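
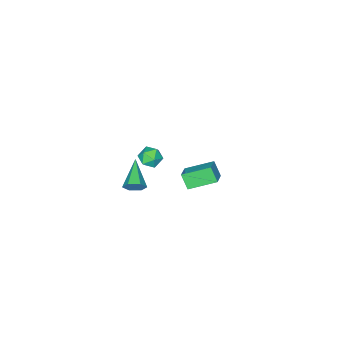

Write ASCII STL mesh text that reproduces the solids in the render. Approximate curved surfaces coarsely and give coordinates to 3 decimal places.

solid 
facet normal -0.645 0.654 0.396
outer loop
vertex -0.524 3.545 4.282
vertex 0.222 4.034 4.689
vertex -0.453 4.091 3.496
endloop
endfacet
facet normal -0.761 -0.499 -0.415
outer loop
vertex 0.598 3.026 2.851
vertex -0.524 3.545 4.282
vertex -0.453 4.091 3.496
endloop
endfacet
facet normal -0.645 0.653 0.396
outer loop
vertex -0.453 4.091 3.496
vertex 0.222 4.034 4.689
vertex 0.292 4.58 3.903
endloop
endfacet
facet normal 0.074 0.569 -0.819
outer loop
vertex 0.292 4.58 3.903
vertex 0.598 3.026 2.851
vertex -0.453 4.091 3.496
endloop
endfacet
facet normal -0.074 -0.569 0.819
outer loop
vertex -0.524 3.545 4.282
vertex 1.273 2.969 4.044
vertex 0.222 4.034 4.689
endloop
endfacet
facet normal -0.760 -0.500 -0.415
outer loop
vertex 0.528 2.48 3.637
vertex -0.524 3.545 4.282
vertex 0.598 3.026 2.851
endloop
endfacet
facet normal -0.074 -0.569 0.819
outer loop
vertex 0.528 2.48 3.637
vertex 1.273 2.969 4.044
vertex -0.524 3.545 4.282
endloop
endfacet
facet normal 0.761 0.499 0.415
outer loop
vertex 0.222 4.034 4.689
vertex 1.273 2.969 4.044
vertex 0.292 4.58 3.903
endloop
endfacet
facet normal 0.074 0.569 -0.819
outer loop
vertex 1.344 3.515 3.258
vertex 0.598 3.026 2.851
vertex 0.292 4.58 3.903
endloop
endfacet
facet normal 0.760 0.499 0.416
outer loop
vertex 0.292 4.58 3.903
vertex 1.273 2.969 4.044
vertex 1.344 3.515 3.258
endloop
endfacet
facet normal 0.645 -0.654 -0.397
outer loop
vertex 1.344 3.515 3.258
vertex 0.528 2.48 3.637
vertex 0.598 3.026 2.851
endloop
endfacet
facet normal 0.645 -0.654 -0.396
outer loop
vertex 1.273 2.969 4.044
vertex 0.528 2.48 3.637
vertex 1.344 3.515 3.258
endloop
endfacet
facet normal -0.877 0.362 -0.315
outer loop
vertex -3.428 -3.583 -3.333
vertex -3.761 -3.826 -2.686
vertex -3.458 -3.122 -2.72
endloop
endfacet
facet normal -0.336 0.745 -0.577
outer loop
vertex -3.428 -3.583 -3.333
vertex -3.458 -3.122 -2.72
vertex -2.817 -3.159 -3.141
endloop
endfacet
facet normal 0.086 0.305 -0.948
outer loop
vertex -3.428 -3.583 -3.333
vertex -2.817 -3.159 -3.141
vertex -2.724 -3.887 -3.367
endloop
endfacet
facet normal -0.196 -0.350 -0.916
outer loop
vertex -3.428 -3.583 -3.333
vertex -2.724 -3.887 -3.367
vertex -3.307 -4.299 -3.085
endloop
endfacet
facet normal -0.790 -0.315 -0.525
outer loop
vertex -3.428 -3.583 -3.333
vertex -3.307 -4.299 -3.085
vertex -3.761 -3.826 -2.686
endloop
endfacet
facet normal 0.041 0.999 -0.026
outer loop
vertex -2.817 -3.159 -3.141
vertex -3.458 -3.122 -2.72
vertex -2.773 -3.141 -2.375
endloop
endfacet
facet normal -0.836 0.379 0.397
outer loop
vertex -3.458 -3.122 -2.72
vertex -3.761 -3.826 -2.686
vertex -3.356 -3.553 -2.093
endloop
endfacet
facet normal -0.696 -0.716 0.057
outer loop
vertex -3.761 -3.826 -2.686
vertex -3.307 -4.299 -3.085
vertex -3.263 -4.281 -2.319
endloop
endfacet
facet normal 0.268 -0.773 -0.575
outer loop
vertex -3.307 -4.299 -3.085
vertex -2.724 -3.887 -3.367
vertex -2.622 -4.318 -2.74
endloop
endfacet
facet normal 0.724 0.287 -0.627
outer loop
vertex -2.724 -3.887 -3.367
vertex -2.817 -3.159 -3.141
vertex -2.319 -3.614 -2.774
endloop
endfacet
facet normal 0.196 0.350 0.916
outer loop
vertex -2.652 -3.857 -2.127
vertex -2.773 -3.141 -2.375
vertex -3.356 -3.553 -2.093
endloop
endfacet
facet normal -0.086 -0.305 0.948
outer loop
vertex -2.652 -3.857 -2.127
vertex -3.356 -3.553 -2.093
vertex -3.263 -4.281 -2.319
endloop
endfacet
facet normal 0.336 -0.745 0.577
outer loop
vertex -2.652 -3.857 -2.127
vertex -3.263 -4.281 -2.319
vertex -2.622 -4.318 -2.74
endloop
endfacet
facet normal 0.877 -0.362 0.315
outer loop
vertex -2.652 -3.857 -2.127
vertex -2.622 -4.318 -2.74
vertex -2.319 -3.614 -2.774
endloop
endfacet
facet normal 0.790 0.315 0.525
outer loop
vertex -2.652 -3.857 -2.127
vertex -2.319 -3.614 -2.774
vertex -2.773 -3.141 -2.375
endloop
endfacet
facet normal -0.268 0.773 0.575
outer loop
vertex -3.356 -3.553 -2.093
vertex -2.773 -3.141 -2.375
vertex -3.458 -3.122 -2.72
endloop
endfacet
facet normal -0.724 -0.287 0.627
outer loop
vertex -3.263 -4.281 -2.319
vertex -3.356 -3.553 -2.093
vertex -3.761 -3.826 -2.686
endloop
endfacet
facet normal -0.041 -0.999 0.026
outer loop
vertex -2.622 -4.318 -2.74
vertex -3.263 -4.281 -2.319
vertex -3.307 -4.299 -3.085
endloop
endfacet
facet normal 0.836 -0.379 -0.397
outer loop
vertex -2.319 -3.614 -2.774
vertex -2.622 -4.318 -2.74
vertex -2.724 -3.887 -3.367
endloop
endfacet
facet normal 0.696 0.716 -0.057
outer loop
vertex -2.773 -3.141 -2.375
vertex -2.319 -3.614 -2.774
vertex -2.817 -3.159 -3.141
endloop
endfacet
facet normal 0.658 0.643 -0.391
outer loop
vertex 0.612 -1.696 -0.922
vertex 0.205 -1.598 -1.446
vertex 0.15 -1.211 -0.902
endloop
endfacet
facet normal 0.094 0.048 0.994
outer loop
vertex 0.612 -1.696 -0.922
vertex 0.15 -1.211 -0.902
vertex -1.025 -2.802 -0.714
endloop
endfacet
facet normal 0.657 0.644 -0.392
outer loop
vertex 0.15 -1.211 -0.902
vertex 0.205 -1.598 -1.446
vertex -0.257 -1.114 -1.426
endloop
endfacet
facet normal -0.621 0.527 0.580
outer loop
vertex 0.15 -1.211 -0.902
vertex -0.257 -1.114 -1.426
vertex -1.025 -2.802 -0.714
endloop
endfacet
facet normal 0.658 0.644 -0.391
outer loop
vertex -0.257 -1.114 -1.426
vertex 0.205 -1.598 -1.446
vertex -0.201 -1.501 -1.969
endloop
endfacet
facet normal -0.910 0.288 -0.299
outer loop
vertex -0.257 -1.114 -1.426
vertex -0.201 -1.501 -1.969
vertex -1.025 -2.802 -0.714
endloop
endfacet
facet normal 0.658 0.644 -0.391
outer loop
vertex -0.201 -1.501 -1.969
vertex 0.205 -1.598 -1.446
vertex 0.261 -1.986 -1.99
endloop
endfacet
facet normal -0.485 -0.429 -0.763
outer loop
vertex -0.201 -1.501 -1.969
vertex 0.261 -1.986 -1.99
vertex -1.025 -2.802 -0.714
endloop
endfacet
facet normal 0.658 0.643 -0.391
outer loop
vertex 0.261 -1.986 -1.99
vertex 0.205 -1.598 -1.446
vertex 0.667 -2.083 -1.466
endloop
endfacet
facet normal 0.232 -0.909 -0.348
outer loop
vertex 0.261 -1.986 -1.99
vertex 0.667 -2.083 -1.466
vertex -1.025 -2.802 -0.714
endloop
endfacet
facet normal 0.658 0.643 -0.391
outer loop
vertex 0.667 -2.083 -1.466
vertex 0.205 -1.598 -1.446
vertex 0.612 -1.696 -0.922
endloop
endfacet
facet normal 0.520 -0.670 0.529
outer loop
vertex 0.667 -2.083 -1.466
vertex 0.612 -1.696 -0.922
vertex -1.025 -2.802 -0.714
endloop
endfacet

endsolid


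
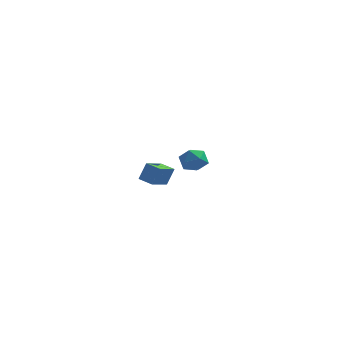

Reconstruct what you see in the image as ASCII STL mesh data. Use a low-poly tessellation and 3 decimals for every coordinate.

solid 
facet normal -0.905 0.378 0.195
outer loop
vertex 1.883 -3.516 2.573
vertex 2.302 -2.275 2.11
vertex 1.559 -3.779 1.577
endloop
endfacet
facet normal -0.302 -0.893 0.334
outer loop
vertex 2.338 -4.105 1.41
vertex 1.883 -3.516 2.573
vertex 1.559 -3.779 1.577
endloop
endfacet
facet normal -0.905 0.379 0.193
outer loop
vertex 1.559 -3.779 1.577
vertex 2.302 -2.275 2.11
vertex 1.979 -2.538 1.113
endloop
endfacet
facet normal -0.300 -0.243 -0.922
outer loop
vertex 1.979 -2.538 1.113
vertex 2.338 -4.105 1.41
vertex 1.559 -3.779 1.577
endloop
endfacet
facet normal 0.300 0.243 0.923
outer loop
vertex 1.883 -3.516 2.573
vertex 3.081 -2.601 1.943
vertex 2.302 -2.275 2.11
endloop
endfacet
facet normal -0.303 -0.893 0.334
outer loop
vertex 2.661 -3.842 2.407
vertex 1.883 -3.516 2.573
vertex 2.338 -4.105 1.41
endloop
endfacet
facet normal 0.299 0.244 0.923
outer loop
vertex 2.661 -3.842 2.407
vertex 3.081 -2.601 1.943
vertex 1.883 -3.516 2.573
endloop
endfacet
facet normal 0.302 0.893 -0.333
outer loop
vertex 2.302 -2.275 2.11
vertex 3.081 -2.601 1.943
vertex 1.979 -2.538 1.113
endloop
endfacet
facet normal -0.299 -0.243 -0.923
outer loop
vertex 2.757 -2.864 0.947
vertex 2.338 -4.105 1.41
vertex 1.979 -2.538 1.113
endloop
endfacet
facet normal 0.303 0.893 -0.334
outer loop
vertex 1.979 -2.538 1.113
vertex 3.081 -2.601 1.943
vertex 2.757 -2.864 0.947
endloop
endfacet
facet normal 0.905 -0.378 -0.194
outer loop
vertex 2.757 -2.864 0.947
vertex 2.661 -3.842 2.407
vertex 2.338 -4.105 1.41
endloop
endfacet
facet normal 0.905 -0.379 -0.194
outer loop
vertex 3.081 -2.601 1.943
vertex 2.661 -3.842 2.407
vertex 2.757 -2.864 0.947
endloop
endfacet
facet normal -0.677 -0.524 0.516
outer loop
vertex 1.608 3.762 0.186
vertex 2.109 3.039 0.109
vertex 2.217 3.579 0.799
endloop
endfacet
facet normal -0.676 0.160 0.719
outer loop
vertex 1.608 3.762 0.186
vertex 2.217 3.579 0.799
vertex 2.111 4.409 0.515
endloop
endfacet
facet normal -0.816 0.560 0.145
outer loop
vertex 1.608 3.762 0.186
vertex 2.111 4.409 0.515
vertex 1.938 4.381 -0.35
endloop
endfacet
facet normal -0.902 0.124 -0.413
outer loop
vertex 1.608 3.762 0.186
vertex 1.938 4.381 -0.35
vertex 1.937 3.534 -0.602
endloop
endfacet
facet normal -0.817 -0.547 -0.183
outer loop
vertex 1.608 3.762 0.186
vertex 1.937 3.534 -0.602
vertex 2.109 3.039 0.109
endloop
endfacet
facet normal -0.020 0.321 0.947
outer loop
vertex 2.111 4.409 0.515
vertex 2.217 3.579 0.799
vertex 2.923 4.086 0.642
endloop
endfacet
facet normal -0.020 -0.786 0.618
outer loop
vertex 2.217 3.579 0.799
vertex 2.109 3.039 0.109
vertex 2.922 3.239 0.39
endloop
endfacet
facet normal -0.247 -0.822 -0.513
outer loop
vertex 2.109 3.039 0.109
vertex 1.937 3.534 -0.602
vertex 2.749 3.211 -0.475
endloop
endfacet
facet normal -0.386 0.264 -0.884
outer loop
vertex 1.937 3.534 -0.602
vertex 1.938 4.381 -0.35
vertex 2.643 4.041 -0.759
endloop
endfacet
facet normal -0.245 0.969 0.018
outer loop
vertex 1.938 4.381 -0.35
vertex 2.111 4.409 0.515
vertex 2.751 4.581 -0.069
endloop
endfacet
facet normal 0.902 -0.124 0.413
outer loop
vertex 3.252 3.858 -0.146
vertex 2.923 4.086 0.642
vertex 2.922 3.239 0.39
endloop
endfacet
facet normal 0.816 -0.560 -0.145
outer loop
vertex 3.252 3.858 -0.146
vertex 2.922 3.239 0.39
vertex 2.749 3.211 -0.475
endloop
endfacet
facet normal 0.676 -0.160 -0.719
outer loop
vertex 3.252 3.858 -0.146
vertex 2.749 3.211 -0.475
vertex 2.643 4.041 -0.759
endloop
endfacet
facet normal 0.677 0.524 -0.516
outer loop
vertex 3.252 3.858 -0.146
vertex 2.643 4.041 -0.759
vertex 2.751 4.581 -0.069
endloop
endfacet
facet normal 0.817 0.547 0.183
outer loop
vertex 3.252 3.858 -0.146
vertex 2.751 4.581 -0.069
vertex 2.923 4.086 0.642
endloop
endfacet
facet normal 0.386 -0.264 0.884
outer loop
vertex 2.922 3.239 0.39
vertex 2.923 4.086 0.642
vertex 2.217 3.579 0.799
endloop
endfacet
facet normal 0.245 -0.969 -0.018
outer loop
vertex 2.749 3.211 -0.475
vertex 2.922 3.239 0.39
vertex 2.109 3.039 0.109
endloop
endfacet
facet normal 0.020 -0.321 -0.947
outer loop
vertex 2.643 4.041 -0.759
vertex 2.749 3.211 -0.475
vertex 1.937 3.534 -0.602
endloop
endfacet
facet normal 0.020 0.786 -0.618
outer loop
vertex 2.751 4.581 -0.069
vertex 2.643 4.041 -0.759
vertex 1.938 4.381 -0.35
endloop
endfacet
facet normal 0.247 0.822 0.513
outer loop
vertex 2.923 4.086 0.642
vertex 2.751 4.581 -0.069
vertex 2.111 4.409 0.515
endloop
endfacet

endsolid


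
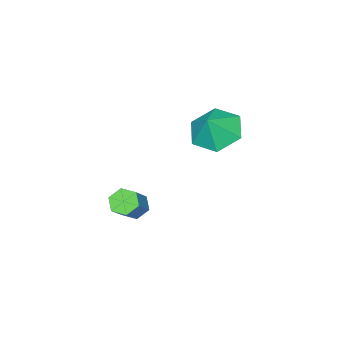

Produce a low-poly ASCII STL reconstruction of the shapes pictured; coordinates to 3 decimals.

solid 
facet normal -0.581 -0.109 -0.807
outer loop
vertex -0.881 0.726 -0.36
vertex -1.717 1.167 0.182
vertex -1.041 1.803 -0.39
endloop
endfacet
facet normal 0.988 0.148 0.051
outer loop
vertex -0.881 0.726 -0.36
vertex -1.041 1.803 -0.39
vertex -1.043 1.293 1.118
endloop
endfacet
facet normal -0.581 -0.108 -0.807
outer loop
vertex -1.041 1.803 -0.39
vertex -1.717 1.167 0.182
vertex -1.877 2.245 0.153
endloop
endfacet
facet normal 0.579 0.772 0.262
outer loop
vertex -1.041 1.803 -0.39
vertex -1.877 2.245 0.153
vertex -1.043 1.293 1.118
endloop
endfacet
facet normal -0.581 -0.108 -0.807
outer loop
vertex -1.877 2.245 0.153
vertex -1.717 1.167 0.182
vertex -2.553 1.609 0.725
endloop
endfacet
facet normal -0.042 0.693 0.720
outer loop
vertex -1.877 2.245 0.153
vertex -2.553 1.609 0.725
vertex -1.043 1.293 1.118
endloop
endfacet
facet normal -0.581 -0.108 -0.806
outer loop
vertex -2.553 1.609 0.725
vertex -1.717 1.167 0.182
vertex -2.392 0.531 0.754
endloop
endfacet
facet normal -0.254 -0.012 0.967
outer loop
vertex -2.553 1.609 0.725
vertex -2.392 0.531 0.754
vertex -1.043 1.293 1.118
endloop
endfacet
facet normal -0.582 -0.108 -0.806
outer loop
vertex -2.392 0.531 0.754
vertex -1.717 1.167 0.182
vertex -1.557 0.089 0.211
endloop
endfacet
facet normal 0.155 -0.636 0.756
outer loop
vertex -2.392 0.531 0.754
vertex -1.557 0.089 0.211
vertex -1.043 1.293 1.118
endloop
endfacet
facet normal -0.580 -0.108 -0.807
outer loop
vertex -1.557 0.089 0.211
vertex -1.717 1.167 0.182
vertex -0.881 0.726 -0.36
endloop
endfacet
facet normal 0.776 -0.556 0.298
outer loop
vertex -1.557 0.089 0.211
vertex -0.881 0.726 -0.36
vertex -1.043 1.293 1.118
endloop
endfacet
facet normal -0.685 -0.256 -0.682
outer loop
vertex 2.633 0.483 -2.511
vertex 2.198 0.684 -2.15
vertex 2.454 1.055 -2.546
endloop
endfacet
facet normal 0.664 0.163 -0.729
outer loop
vertex 2.633 0.483 -2.511
vertex 2.454 1.055 -2.546
vertex 3.517 0.814 -1.632
endloop
endfacet
facet normal 0.664 0.163 -0.729
outer loop
vertex 3.517 0.814 -1.632
vertex 2.454 1.055 -2.546
vertex 3.338 1.386 -1.667
endloop
endfacet
facet normal 0.686 0.256 0.681
outer loop
vertex 3.517 0.814 -1.632
vertex 3.338 1.386 -1.667
vertex 3.082 1.016 -1.27
endloop
endfacet
facet normal -0.685 -0.256 -0.682
outer loop
vertex 2.454 1.055 -2.546
vertex 2.198 0.684 -2.15
vertex 2.019 1.256 -2.185
endloop
endfacet
facet normal 0.074 0.907 -0.416
outer loop
vertex 2.454 1.055 -2.546
vertex 2.019 1.256 -2.185
vertex 3.338 1.386 -1.667
endloop
endfacet
facet normal 0.074 0.907 -0.416
outer loop
vertex 3.338 1.386 -1.667
vertex 2.019 1.256 -2.185
vertex 2.903 1.587 -1.306
endloop
endfacet
facet normal 0.685 0.258 0.682
outer loop
vertex 3.338 1.386 -1.667
vertex 2.903 1.587 -1.306
vertex 3.082 1.016 -1.27
endloop
endfacet
facet normal -0.686 -0.256 -0.681
outer loop
vertex 2.019 1.256 -2.185
vertex 2.198 0.684 -2.15
vertex 1.763 0.886 -1.788
endloop
endfacet
facet normal -0.590 0.744 0.313
outer loop
vertex 2.019 1.256 -2.185
vertex 1.763 0.886 -1.788
vertex 2.903 1.587 -1.306
endloop
endfacet
facet normal -0.590 0.744 0.313
outer loop
vertex 2.903 1.587 -1.306
vertex 1.763 0.886 -1.788
vertex 2.647 1.217 -0.909
endloop
endfacet
facet normal 0.685 0.258 0.682
outer loop
vertex 2.903 1.587 -1.306
vertex 2.647 1.217 -0.909
vertex 3.082 1.016 -1.27
endloop
endfacet
facet normal -0.686 -0.256 -0.681
outer loop
vertex 1.763 0.886 -1.788
vertex 2.198 0.684 -2.15
vertex 1.942 0.314 -1.753
endloop
endfacet
facet normal -0.664 -0.163 0.729
outer loop
vertex 1.763 0.886 -1.788
vertex 1.942 0.314 -1.753
vertex 2.647 1.217 -0.909
endloop
endfacet
facet normal -0.664 -0.163 0.729
outer loop
vertex 2.647 1.217 -0.909
vertex 1.942 0.314 -1.753
vertex 2.826 0.645 -0.874
endloop
endfacet
facet normal 0.685 0.256 0.682
outer loop
vertex 2.647 1.217 -0.909
vertex 2.826 0.645 -0.874
vertex 3.082 1.016 -1.27
endloop
endfacet
facet normal -0.685 -0.258 -0.682
outer loop
vertex 1.942 0.314 -1.753
vertex 2.198 0.684 -2.15
vertex 2.377 0.113 -2.114
endloop
endfacet
facet normal -0.074 -0.907 0.416
outer loop
vertex 1.942 0.314 -1.753
vertex 2.377 0.113 -2.114
vertex 2.826 0.645 -0.874
endloop
endfacet
facet normal -0.074 -0.907 0.416
outer loop
vertex 2.826 0.645 -0.874
vertex 2.377 0.113 -2.114
vertex 3.261 0.444 -1.235
endloop
endfacet
facet normal 0.685 0.256 0.682
outer loop
vertex 2.826 0.645 -0.874
vertex 3.261 0.444 -1.235
vertex 3.082 1.016 -1.27
endloop
endfacet
facet normal -0.685 -0.258 -0.682
outer loop
vertex 2.377 0.113 -2.114
vertex 2.198 0.684 -2.15
vertex 2.633 0.483 -2.511
endloop
endfacet
facet normal 0.590 -0.744 -0.313
outer loop
vertex 2.377 0.113 -2.114
vertex 2.633 0.483 -2.511
vertex 3.261 0.444 -1.235
endloop
endfacet
facet normal 0.590 -0.744 -0.313
outer loop
vertex 3.261 0.444 -1.235
vertex 2.633 0.483 -2.511
vertex 3.517 0.814 -1.632
endloop
endfacet
facet normal 0.686 0.256 0.681
outer loop
vertex 3.261 0.444 -1.235
vertex 3.517 0.814 -1.632
vertex 3.082 1.016 -1.27
endloop
endfacet

endsolid


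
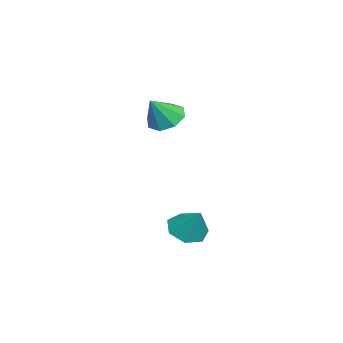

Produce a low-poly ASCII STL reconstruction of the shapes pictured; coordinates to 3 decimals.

solid 
facet normal -0.508 0.360 -0.783
outer loop
vertex -1.324 -3.467 1.976
vertex -2.071 -3.323 2.527
vertex -1.323 -2.813 2.276
endloop
endfacet
facet normal 1.000 0.007 -0.018
outer loop
vertex -1.324 -3.467 1.976
vertex -1.323 -2.813 2.276
vertex -1.289 -3.877 3.733
endloop
endfacet
facet normal -0.508 0.359 -0.783
outer loop
vertex -1.323 -2.813 2.276
vertex -2.071 -3.323 2.527
vertex -1.761 -2.458 2.723
endloop
endfacet
facet normal 0.780 0.514 0.357
outer loop
vertex -1.323 -2.813 2.276
vertex -1.761 -2.458 2.723
vertex -1.289 -3.877 3.733
endloop
endfacet
facet normal -0.509 0.360 -0.782
outer loop
vertex -1.761 -2.458 2.723
vertex -2.071 -3.323 2.527
vertex -2.38 -2.61 3.056
endloop
endfacet
facet normal 0.251 0.615 0.747
outer loop
vertex -1.761 -2.458 2.723
vertex -2.38 -2.61 3.056
vertex -1.289 -3.877 3.733
endloop
endfacet
facet normal -0.508 0.360 -0.782
outer loop
vertex -2.38 -2.61 3.056
vertex -2.071 -3.323 2.527
vertex -2.819 -3.179 3.079
endloop
endfacet
facet normal -0.280 0.254 0.926
outer loop
vertex -2.38 -2.61 3.056
vertex -2.819 -3.179 3.079
vertex -1.289 -3.877 3.733
endloop
endfacet
facet normal -0.508 0.360 -0.783
outer loop
vertex -2.819 -3.179 3.079
vertex -2.071 -3.323 2.527
vertex -2.82 -3.833 2.779
endloop
endfacet
facet normal -0.501 -0.360 0.787
outer loop
vertex -2.819 -3.179 3.079
vertex -2.82 -3.833 2.779
vertex -1.289 -3.877 3.733
endloop
endfacet
facet normal -0.508 0.359 -0.783
outer loop
vertex -2.82 -3.833 2.779
vertex -2.071 -3.323 2.527
vertex -2.382 -4.188 2.332
endloop
endfacet
facet normal -0.282 -0.866 0.412
outer loop
vertex -2.82 -3.833 2.779
vertex -2.382 -4.188 2.332
vertex -1.289 -3.877 3.733
endloop
endfacet
facet normal -0.509 0.359 -0.782
outer loop
vertex -2.382 -4.188 2.332
vertex -2.071 -3.323 2.527
vertex -1.763 -4.037 1.999
endloop
endfacet
facet normal 0.248 -0.969 0.022
outer loop
vertex -2.382 -4.188 2.332
vertex -1.763 -4.037 1.999
vertex -1.289 -3.877 3.733
endloop
endfacet
facet normal -0.508 0.360 -0.783
outer loop
vertex -1.763 -4.037 1.999
vertex -2.071 -3.323 2.527
vertex -1.324 -3.467 1.976
endloop
endfacet
facet normal 0.779 -0.607 -0.157
outer loop
vertex -1.763 -4.037 1.999
vertex -1.324 -3.467 1.976
vertex -1.289 -3.877 3.733
endloop
endfacet
facet normal -0.432 -0.419 -0.799
outer loop
vertex 1.687 -1.929 -3.248
vertex 0.855 -1.945 -2.789
vertex 1.213 -1.26 -3.342
endloop
endfacet
facet normal 0.817 0.561 -0.131
outer loop
vertex 1.687 -1.929 -3.248
vertex 1.213 -1.26 -3.342
vertex 1.525 -1.295 -1.551
endloop
endfacet
facet normal -0.432 -0.419 -0.799
outer loop
vertex 1.213 -1.26 -3.342
vertex 0.855 -1.945 -2.789
vertex 0.47 -1.107 -3.02
endloop
endfacet
facet normal 0.195 0.981 -0.015
outer loop
vertex 1.213 -1.26 -3.342
vertex 0.47 -1.107 -3.02
vertex 1.525 -1.295 -1.551
endloop
endfacet
facet normal -0.432 -0.419 -0.799
outer loop
vertex 0.47 -1.107 -3.02
vertex 0.855 -1.945 -2.789
vertex 0.017 -1.585 -2.524
endloop
endfacet
facet normal -0.417 0.814 0.404
outer loop
vertex 0.47 -1.107 -3.02
vertex 0.017 -1.585 -2.524
vertex 1.525 -1.295 -1.551
endloop
endfacet
facet normal -0.433 -0.419 -0.798
outer loop
vertex 0.017 -1.585 -2.524
vertex 0.855 -1.945 -2.789
vertex 0.194 -2.333 -2.227
endloop
endfacet
facet normal -0.558 0.189 0.808
outer loop
vertex 0.017 -1.585 -2.524
vertex 0.194 -2.333 -2.227
vertex 1.525 -1.295 -1.551
endloop
endfacet
facet normal -0.433 -0.419 -0.798
outer loop
vertex 0.194 -2.333 -2.227
vertex 0.855 -1.945 -2.789
vertex 0.869 -2.789 -2.354
endloop
endfacet
facet normal -0.121 -0.428 0.896
outer loop
vertex 0.194 -2.333 -2.227
vertex 0.869 -2.789 -2.354
vertex 1.525 -1.295 -1.551
endloop
endfacet
facet normal -0.432 -0.419 -0.799
outer loop
vertex 0.869 -2.789 -2.354
vertex 0.855 -1.945 -2.789
vertex 1.533 -2.609 -2.808
endloop
endfacet
facet normal 0.564 -0.569 0.599
outer loop
vertex 0.869 -2.789 -2.354
vertex 1.533 -2.609 -2.808
vertex 1.525 -1.295 -1.551
endloop
endfacet
facet normal -0.432 -0.419 -0.799
outer loop
vertex 1.533 -2.609 -2.808
vertex 0.855 -1.945 -2.789
vertex 1.687 -1.929 -3.248
endloop
endfacet
facet normal 0.981 -0.130 0.142
outer loop
vertex 1.533 -2.609 -2.808
vertex 1.687 -1.929 -3.248
vertex 1.525 -1.295 -1.551
endloop
endfacet

endsolid


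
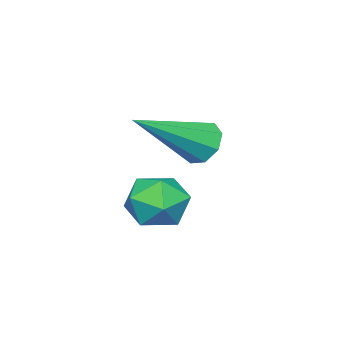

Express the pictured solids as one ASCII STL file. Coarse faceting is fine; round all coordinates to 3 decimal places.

solid 
facet normal -0.783 0.346 -0.518
outer loop
vertex 0.432 1.022 -3.203
vertex 0.061 0.705 -2.854
vertex 0.292 1.258 -2.834
endloop
endfacet
facet normal 0.733 0.664 -0.146
outer loop
vertex 0.432 1.022 -3.203
vertex 0.292 1.258 -2.834
vertex 1.619 0.015 -1.826
endloop
endfacet
facet normal -0.783 0.346 -0.517
outer loop
vertex 0.292 1.258 -2.834
vertex 0.061 0.705 -2.854
vertex 0.017 1.169 -2.477
endloop
endfacet
facet normal 0.373 0.791 0.485
outer loop
vertex 0.292 1.258 -2.834
vertex 0.017 1.169 -2.477
vertex 1.619 0.015 -1.826
endloop
endfacet
facet normal -0.783 0.346 -0.517
outer loop
vertex 0.017 1.169 -2.477
vertex 0.061 0.705 -2.854
vertex -0.232 0.808 -2.341
endloop
endfacet
facet normal -0.082 0.401 0.913
outer loop
vertex 0.017 1.169 -2.477
vertex -0.232 0.808 -2.341
vertex 1.619 0.015 -1.826
endloop
endfacet
facet normal -0.783 0.346 -0.517
outer loop
vertex -0.232 0.808 -2.341
vertex 0.061 0.705 -2.854
vertex -0.31 0.387 -2.505
endloop
endfacet
facet normal -0.366 -0.278 0.888
outer loop
vertex -0.232 0.808 -2.341
vertex -0.31 0.387 -2.505
vertex 1.619 0.015 -1.826
endloop
endfacet
facet normal -0.783 0.345 -0.518
outer loop
vertex -0.31 0.387 -2.505
vertex 0.061 0.705 -2.854
vertex -0.17 0.151 -2.874
endloop
endfacet
facet normal -0.313 -0.850 0.424
outer loop
vertex -0.31 0.387 -2.505
vertex -0.17 0.151 -2.874
vertex 1.619 0.015 -1.826
endloop
endfacet
facet normal -0.784 0.346 -0.516
outer loop
vertex -0.17 0.151 -2.874
vertex 0.061 0.705 -2.854
vertex 0.104 0.24 -3.231
endloop
endfacet
facet normal 0.047 -0.977 -0.207
outer loop
vertex -0.17 0.151 -2.874
vertex 0.104 0.24 -3.231
vertex 1.619 0.015 -1.826
endloop
endfacet
facet normal -0.782 0.347 -0.517
outer loop
vertex 0.104 0.24 -3.231
vertex 0.061 0.705 -2.854
vertex 0.354 0.601 -3.367
endloop
endfacet
facet normal 0.502 -0.587 -0.635
outer loop
vertex 0.104 0.24 -3.231
vertex 0.354 0.601 -3.367
vertex 1.619 0.015 -1.826
endloop
endfacet
facet normal -0.783 0.346 -0.517
outer loop
vertex 0.354 0.601 -3.367
vertex 0.061 0.705 -2.854
vertex 0.432 1.022 -3.203
endloop
endfacet
facet normal 0.787 0.092 -0.611
outer loop
vertex 0.354 0.601 -3.367
vertex 0.432 1.022 -3.203
vertex 1.619 0.015 -1.826
endloop
endfacet
facet normal 0.161 0.981 -0.111
outer loop
vertex 2.508 1.783 -4.014
vertex 2.235 1.906 -3.319
vertex 2.974 1.774 -3.417
endloop
endfacet
facet normal 0.634 0.602 -0.486
outer loop
vertex 2.508 1.783 -4.014
vertex 2.974 1.774 -3.417
vertex 3.048 1.255 -3.963
endloop
endfacet
facet normal 0.274 0.189 -0.943
outer loop
vertex 2.508 1.783 -4.014
vertex 3.048 1.255 -3.963
vertex 2.355 1.066 -4.202
endloop
endfacet
facet normal -0.422 0.313 -0.851
outer loop
vertex 2.508 1.783 -4.014
vertex 2.355 1.066 -4.202
vertex 1.852 1.469 -3.804
endloop
endfacet
facet normal -0.492 0.803 -0.335
outer loop
vertex 2.508 1.783 -4.014
vertex 1.852 1.469 -3.804
vertex 2.235 1.906 -3.319
endloop
endfacet
facet normal 0.984 0.174 -0.032
outer loop
vertex 3.048 1.255 -3.963
vertex 2.974 1.774 -3.417
vertex 3.108 1.051 -3.236
endloop
endfacet
facet normal 0.217 0.789 0.575
outer loop
vertex 2.974 1.774 -3.417
vertex 2.235 1.906 -3.319
vertex 2.605 1.454 -2.838
endloop
endfacet
facet normal -0.839 0.502 0.210
outer loop
vertex 2.235 1.906 -3.319
vertex 1.852 1.469 -3.804
vertex 1.912 1.265 -3.077
endloop
endfacet
facet normal -0.726 -0.291 -0.623
outer loop
vertex 1.852 1.469 -3.804
vertex 2.355 1.066 -4.202
vertex 1.986 0.746 -3.623
endloop
endfacet
facet normal 0.401 -0.493 -0.772
outer loop
vertex 2.355 1.066 -4.202
vertex 3.048 1.255 -3.963
vertex 2.725 0.614 -3.721
endloop
endfacet
facet normal 0.422 -0.313 0.851
outer loop
vertex 2.452 0.737 -3.026
vertex 3.108 1.051 -3.236
vertex 2.605 1.454 -2.838
endloop
endfacet
facet normal -0.274 -0.189 0.943
outer loop
vertex 2.452 0.737 -3.026
vertex 2.605 1.454 -2.838
vertex 1.912 1.265 -3.077
endloop
endfacet
facet normal -0.634 -0.602 0.486
outer loop
vertex 2.452 0.737 -3.026
vertex 1.912 1.265 -3.077
vertex 1.986 0.746 -3.623
endloop
endfacet
facet normal -0.161 -0.981 0.111
outer loop
vertex 2.452 0.737 -3.026
vertex 1.986 0.746 -3.623
vertex 2.725 0.614 -3.721
endloop
endfacet
facet normal 0.492 -0.803 0.335
outer loop
vertex 2.452 0.737 -3.026
vertex 2.725 0.614 -3.721
vertex 3.108 1.051 -3.236
endloop
endfacet
facet normal 0.726 0.291 0.623
outer loop
vertex 2.605 1.454 -2.838
vertex 3.108 1.051 -3.236
vertex 2.974 1.774 -3.417
endloop
endfacet
facet normal -0.401 0.493 0.772
outer loop
vertex 1.912 1.265 -3.077
vertex 2.605 1.454 -2.838
vertex 2.235 1.906 -3.319
endloop
endfacet
facet normal -0.984 -0.174 0.032
outer loop
vertex 1.986 0.746 -3.623
vertex 1.912 1.265 -3.077
vertex 1.852 1.469 -3.804
endloop
endfacet
facet normal -0.217 -0.789 -0.575
outer loop
vertex 2.725 0.614 -3.721
vertex 1.986 0.746 -3.623
vertex 2.355 1.066 -4.202
endloop
endfacet
facet normal 0.839 -0.502 -0.210
outer loop
vertex 3.108 1.051 -3.236
vertex 2.725 0.614 -3.721
vertex 3.048 1.255 -3.963
endloop
endfacet

endsolid


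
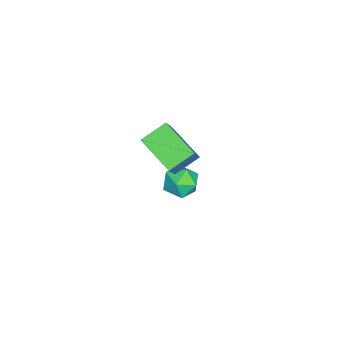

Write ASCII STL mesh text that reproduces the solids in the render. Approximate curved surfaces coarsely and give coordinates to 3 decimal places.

solid 
facet normal -0.153 0.985 -0.081
outer loop
vertex -0.386 -3.032 -2.481
vertex -0.932 -3.053 -1.708
vertex -0.001 -2.902 -1.627
endloop
endfacet
facet normal 0.487 0.804 -0.342
outer loop
vertex -0.386 -3.032 -2.481
vertex -0.001 -2.902 -1.627
vertex 0.44 -3.441 -2.267
endloop
endfacet
facet normal 0.385 0.326 -0.863
outer loop
vertex -0.386 -3.032 -2.481
vertex 0.44 -3.441 -2.267
vertex -0.218 -3.926 -2.744
endloop
endfacet
facet normal -0.317 0.212 -0.924
outer loop
vertex -0.386 -3.032 -2.481
vertex -0.218 -3.926 -2.744
vertex -1.066 -3.686 -2.398
endloop
endfacet
facet normal -0.649 0.619 -0.442
outer loop
vertex -0.386 -3.032 -2.481
vertex -1.066 -3.686 -2.398
vertex -0.932 -3.053 -1.708
endloop
endfacet
facet normal 0.855 0.487 0.179
outer loop
vertex 0.44 -3.441 -2.267
vertex -0.001 -2.902 -1.627
vertex 0.406 -3.714 -1.362
endloop
endfacet
facet normal -0.179 0.779 0.601
outer loop
vertex -0.001 -2.902 -1.627
vertex -0.932 -3.053 -1.708
vertex -0.442 -3.474 -1.016
endloop
endfacet
facet normal -0.982 0.187 0.019
outer loop
vertex -0.932 -3.053 -1.708
vertex -1.066 -3.686 -2.398
vertex -1.1 -3.959 -1.493
endloop
endfacet
facet normal -0.444 -0.471 -0.762
outer loop
vertex -1.066 -3.686 -2.398
vertex -0.218 -3.926 -2.744
vertex -0.659 -4.498 -2.133
endloop
endfacet
facet normal 0.692 -0.286 -0.663
outer loop
vertex -0.218 -3.926 -2.744
vertex 0.44 -3.441 -2.267
vertex 0.272 -4.347 -2.052
endloop
endfacet
facet normal 0.317 -0.212 0.924
outer loop
vertex -0.274 -4.368 -1.279
vertex 0.406 -3.714 -1.362
vertex -0.442 -3.474 -1.016
endloop
endfacet
facet normal -0.385 -0.326 0.863
outer loop
vertex -0.274 -4.368 -1.279
vertex -0.442 -3.474 -1.016
vertex -1.1 -3.959 -1.493
endloop
endfacet
facet normal -0.487 -0.804 0.342
outer loop
vertex -0.274 -4.368 -1.279
vertex -1.1 -3.959 -1.493
vertex -0.659 -4.498 -2.133
endloop
endfacet
facet normal 0.153 -0.985 0.081
outer loop
vertex -0.274 -4.368 -1.279
vertex -0.659 -4.498 -2.133
vertex 0.272 -4.347 -2.052
endloop
endfacet
facet normal 0.649 -0.619 0.442
outer loop
vertex -0.274 -4.368 -1.279
vertex 0.272 -4.347 -2.052
vertex 0.406 -3.714 -1.362
endloop
endfacet
facet normal 0.444 0.471 0.762
outer loop
vertex -0.442 -3.474 -1.016
vertex 0.406 -3.714 -1.362
vertex -0.001 -2.902 -1.627
endloop
endfacet
facet normal -0.692 0.286 0.663
outer loop
vertex -1.1 -3.959 -1.493
vertex -0.442 -3.474 -1.016
vertex -0.932 -3.053 -1.708
endloop
endfacet
facet normal -0.855 -0.487 -0.179
outer loop
vertex -0.659 -4.498 -2.133
vertex -1.1 -3.959 -1.493
vertex -1.066 -3.686 -2.398
endloop
endfacet
facet normal 0.179 -0.779 -0.601
outer loop
vertex 0.272 -4.347 -2.052
vertex -0.659 -4.498 -2.133
vertex -0.218 -3.926 -2.744
endloop
endfacet
facet normal 0.982 -0.187 -0.019
outer loop
vertex 0.406 -3.714 -1.362
vertex 0.272 -4.347 -2.052
vertex 0.44 -3.441 -2.267
endloop
endfacet
facet normal -0.622 -0.020 -0.783
outer loop
vertex 1.583 -4.698 2.558
vertex 0.751 -3.816 3.197
vertex 2.552 -3.199 1.749
endloop
endfacet
facet normal 0.607 -0.644 -0.466
outer loop
vertex 3.629 -3.164 3.103
vertex 1.583 -4.698 2.558
vertex 2.552 -3.199 1.749
endloop
endfacet
facet normal -0.622 -0.020 -0.782
outer loop
vertex 2.552 -3.199 1.749
vertex 0.751 -3.816 3.197
vertex 1.721 -2.317 2.388
endloop
endfacet
facet normal 0.494 0.765 -0.413
outer loop
vertex 1.721 -2.317 2.388
vertex 3.629 -3.164 3.103
vertex 2.552 -3.199 1.749
endloop
endfacet
facet normal -0.494 -0.765 0.413
outer loop
vertex 1.583 -4.698 2.558
vertex 1.828 -3.781 4.551
vertex 0.751 -3.816 3.197
endloop
endfacet
facet normal 0.607 -0.644 -0.466
outer loop
vertex 2.659 -4.663 3.912
vertex 1.583 -4.698 2.558
vertex 3.629 -3.164 3.103
endloop
endfacet
facet normal -0.494 -0.765 0.413
outer loop
vertex 2.659 -4.663 3.912
vertex 1.828 -3.781 4.551
vertex 1.583 -4.698 2.558
endloop
endfacet
facet normal -0.607 0.644 0.466
outer loop
vertex 0.751 -3.816 3.197
vertex 1.828 -3.781 4.551
vertex 1.721 -2.317 2.388
endloop
endfacet
facet normal 0.494 0.765 -0.413
outer loop
vertex 2.797 -2.282 3.742
vertex 3.629 -3.164 3.103
vertex 1.721 -2.317 2.388
endloop
endfacet
facet normal -0.607 0.644 0.466
outer loop
vertex 1.721 -2.317 2.388
vertex 1.828 -3.781 4.551
vertex 2.797 -2.282 3.742
endloop
endfacet
facet normal 0.622 0.020 0.783
outer loop
vertex 2.797 -2.282 3.742
vertex 2.659 -4.663 3.912
vertex 3.629 -3.164 3.103
endloop
endfacet
facet normal 0.623 0.020 0.782
outer loop
vertex 1.828 -3.781 4.551
vertex 2.659 -4.663 3.912
vertex 2.797 -2.282 3.742
endloop
endfacet

endsolid


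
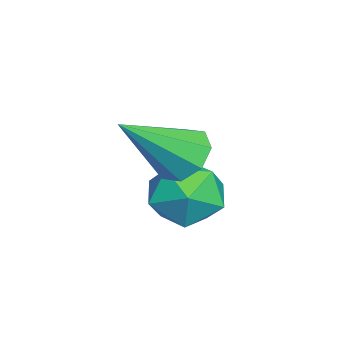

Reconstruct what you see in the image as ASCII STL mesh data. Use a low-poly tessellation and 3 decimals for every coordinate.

solid 
facet normal -0.726 0.439 -0.530
outer loop
vertex -2.904 1.329 -4.562
vertex -3.419 0.893 -4.218
vertex -3.231 1.563 -3.92
endloop
endfacet
facet normal -0.183 0.890 -0.418
outer loop
vertex -2.904 1.329 -4.562
vertex -3.231 1.563 -3.92
vertex -2.489 1.666 -4.026
endloop
endfacet
facet normal 0.408 0.596 -0.691
outer loop
vertex -2.904 1.329 -4.562
vertex -2.489 1.666 -4.026
vertex -2.218 1.06 -4.389
endloop
endfacet
facet normal 0.231 -0.036 -0.972
outer loop
vertex -2.904 1.329 -4.562
vertex -2.218 1.06 -4.389
vertex -2.793 0.582 -4.508
endloop
endfacet
facet normal -0.470 -0.133 -0.872
outer loop
vertex -2.904 1.329 -4.562
vertex -2.793 0.582 -4.508
vertex -3.419 0.893 -4.218
endloop
endfacet
facet normal -0.091 0.953 0.288
outer loop
vertex -2.489 1.666 -4.026
vertex -3.231 1.563 -3.92
vertex -2.747 1.438 -3.352
endloop
endfacet
facet normal -0.969 0.225 0.106
outer loop
vertex -3.231 1.563 -3.92
vertex -3.419 0.893 -4.218
vertex -3.322 0.96 -3.471
endloop
endfacet
facet normal -0.556 -0.700 -0.449
outer loop
vertex -3.419 0.893 -4.218
vertex -2.793 0.582 -4.508
vertex -3.051 0.354 -3.834
endloop
endfacet
facet normal 0.577 -0.542 -0.611
outer loop
vertex -2.793 0.582 -4.508
vertex -2.218 1.06 -4.389
vertex -2.309 0.457 -3.94
endloop
endfacet
facet normal 0.864 0.479 -0.155
outer loop
vertex -2.218 1.06 -4.389
vertex -2.489 1.666 -4.026
vertex -2.121 1.127 -3.642
endloop
endfacet
facet normal -0.231 0.036 0.972
outer loop
vertex -2.636 0.691 -3.298
vertex -2.747 1.438 -3.352
vertex -3.322 0.96 -3.471
endloop
endfacet
facet normal -0.408 -0.596 0.691
outer loop
vertex -2.636 0.691 -3.298
vertex -3.322 0.96 -3.471
vertex -3.051 0.354 -3.834
endloop
endfacet
facet normal 0.183 -0.890 0.418
outer loop
vertex -2.636 0.691 -3.298
vertex -3.051 0.354 -3.834
vertex -2.309 0.457 -3.94
endloop
endfacet
facet normal 0.726 -0.439 0.530
outer loop
vertex -2.636 0.691 -3.298
vertex -2.309 0.457 -3.94
vertex -2.121 1.127 -3.642
endloop
endfacet
facet normal 0.470 0.133 0.872
outer loop
vertex -2.636 0.691 -3.298
vertex -2.121 1.127 -3.642
vertex -2.747 1.438 -3.352
endloop
endfacet
facet normal -0.577 0.542 0.611
outer loop
vertex -3.322 0.96 -3.471
vertex -2.747 1.438 -3.352
vertex -3.231 1.563 -3.92
endloop
endfacet
facet normal -0.864 -0.479 0.155
outer loop
vertex -3.051 0.354 -3.834
vertex -3.322 0.96 -3.471
vertex -3.419 0.893 -4.218
endloop
endfacet
facet normal 0.091 -0.953 -0.288
outer loop
vertex -2.309 0.457 -3.94
vertex -3.051 0.354 -3.834
vertex -2.793 0.582 -4.508
endloop
endfacet
facet normal 0.969 -0.225 -0.106
outer loop
vertex -2.121 1.127 -3.642
vertex -2.309 0.457 -3.94
vertex -2.218 1.06 -4.389
endloop
endfacet
facet normal 0.556 0.700 0.449
outer loop
vertex -2.747 1.438 -3.352
vertex -2.121 1.127 -3.642
vertex -2.489 1.666 -4.026
endloop
endfacet
facet normal -0.469 0.594 -0.654
outer loop
vertex -2.309 0.679 -3.329
vertex -2.529 0.996 -2.883
vertex -2.039 1.022 -3.211
endloop
endfacet
facet normal 0.768 -0.448 -0.457
outer loop
vertex -2.309 0.679 -3.329
vertex -2.039 1.022 -3.211
vertex -1.791 0.064 -1.857
endloop
endfacet
facet normal -0.469 0.594 -0.654
outer loop
vertex -2.039 1.022 -3.211
vertex -2.529 0.996 -2.883
vertex -2.056 1.35 -2.901
endloop
endfacet
facet normal 0.987 0.133 -0.087
outer loop
vertex -2.039 1.022 -3.211
vertex -2.056 1.35 -2.901
vertex -1.791 0.064 -1.857
endloop
endfacet
facet normal -0.470 0.595 -0.653
outer loop
vertex -2.056 1.35 -2.901
vertex -2.529 0.996 -2.883
vertex -2.35 1.47 -2.58
endloop
endfacet
facet normal 0.717 0.522 0.461
outer loop
vertex -2.056 1.35 -2.901
vertex -2.35 1.47 -2.58
vertex -1.791 0.064 -1.857
endloop
endfacet
facet normal -0.470 0.595 -0.653
outer loop
vertex -2.35 1.47 -2.58
vertex -2.529 0.996 -2.883
vertex -2.749 1.313 -2.436
endloop
endfacet
facet normal 0.118 0.491 0.863
outer loop
vertex -2.35 1.47 -2.58
vertex -2.749 1.313 -2.436
vertex -1.791 0.064 -1.857
endloop
endfacet
facet normal -0.470 0.595 -0.653
outer loop
vertex -2.749 1.313 -2.436
vertex -2.529 0.996 -2.883
vertex -3.018 0.971 -2.554
endloop
endfacet
facet normal -0.461 0.057 0.886
outer loop
vertex -2.749 1.313 -2.436
vertex -3.018 0.971 -2.554
vertex -1.791 0.064 -1.857
endloop
endfacet
facet normal -0.470 0.595 -0.653
outer loop
vertex -3.018 0.971 -2.554
vertex -2.529 0.996 -2.883
vertex -3.001 0.643 -2.865
endloop
endfacet
facet normal -0.679 -0.523 0.515
outer loop
vertex -3.018 0.971 -2.554
vertex -3.001 0.643 -2.865
vertex -1.791 0.064 -1.857
endloop
endfacet
facet normal -0.469 0.594 -0.654
outer loop
vertex -3.001 0.643 -2.865
vertex -2.529 0.996 -2.883
vertex -2.707 0.522 -3.186
endloop
endfacet
facet normal -0.410 -0.912 -0.032
outer loop
vertex -3.001 0.643 -2.865
vertex -2.707 0.522 -3.186
vertex -1.791 0.064 -1.857
endloop
endfacet
facet normal -0.469 0.594 -0.654
outer loop
vertex -2.707 0.522 -3.186
vertex -2.529 0.996 -2.883
vertex -2.309 0.679 -3.329
endloop
endfacet
facet normal 0.191 -0.880 -0.435
outer loop
vertex -2.707 0.522 -3.186
vertex -2.309 0.679 -3.329
vertex -1.791 0.064 -1.857
endloop
endfacet

endsolid


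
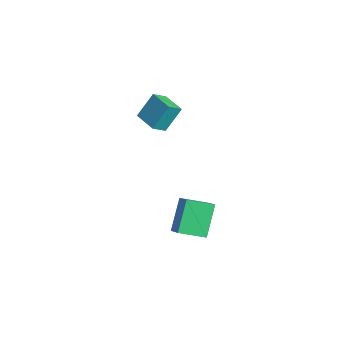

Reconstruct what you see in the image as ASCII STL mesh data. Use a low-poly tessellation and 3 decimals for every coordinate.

solid 
facet normal -0.961 -0.251 0.118
outer loop
vertex -4.556 3.465 3.475
vertex -4.847 4.321 2.922
vertex -4.491 2.498 1.947
endloop
endfacet
facet normal 0.275 -0.807 0.523
outer loop
vertex -2.953 2.899 1.758
vertex -4.556 3.465 3.475
vertex -4.491 2.498 1.947
endloop
endfacet
facet normal -0.961 -0.251 0.118
outer loop
vertex -4.491 2.498 1.947
vertex -4.847 4.321 2.922
vertex -4.782 3.354 1.393
endloop
endfacet
facet normal 0.036 -0.534 -0.844
outer loop
vertex -4.782 3.354 1.393
vertex -2.953 2.899 1.758
vertex -4.491 2.498 1.947
endloop
endfacet
facet normal -0.035 0.534 0.845
outer loop
vertex -4.556 3.465 3.475
vertex -3.309 4.722 2.733
vertex -4.847 4.321 2.922
endloop
endfacet
facet normal 0.274 -0.807 0.522
outer loop
vertex -3.018 3.866 3.287
vertex -4.556 3.465 3.475
vertex -2.953 2.899 1.758
endloop
endfacet
facet normal -0.036 0.534 0.845
outer loop
vertex -3.018 3.866 3.287
vertex -3.309 4.722 2.733
vertex -4.556 3.465 3.475
endloop
endfacet
facet normal -0.275 0.807 -0.522
outer loop
vertex -4.847 4.321 2.922
vertex -3.309 4.722 2.733
vertex -4.782 3.354 1.393
endloop
endfacet
facet normal 0.036 -0.534 -0.845
outer loop
vertex -3.244 3.755 1.205
vertex -2.953 2.899 1.758
vertex -4.782 3.354 1.393
endloop
endfacet
facet normal -0.274 0.807 -0.523
outer loop
vertex -4.782 3.354 1.393
vertex -3.309 4.722 2.733
vertex -3.244 3.755 1.205
endloop
endfacet
facet normal 0.961 0.251 -0.118
outer loop
vertex -3.244 3.755 1.205
vertex -3.018 3.866 3.287
vertex -2.953 2.899 1.758
endloop
endfacet
facet normal 0.961 0.251 -0.118
outer loop
vertex -3.309 4.722 2.733
vertex -3.018 3.866 3.287
vertex -3.244 3.755 1.205
endloop
endfacet
facet normal -0.866 -0.007 -0.499
outer loop
vertex 1.846 2.812 -0.721
vertex 2.145 4.31 -1.261
vertex 2.857 1.981 -2.464
endloop
endfacet
facet normal -0.185 -0.924 0.333
outer loop
vertex 3.975 1.99 -1.819
vertex 1.846 2.812 -0.721
vertex 2.857 1.981 -2.464
endloop
endfacet
facet normal -0.866 -0.007 -0.500
outer loop
vertex 2.857 1.981 -2.464
vertex 2.145 4.31 -1.261
vertex 3.157 3.479 -3.004
endloop
endfacet
facet normal 0.464 -0.381 -0.799
outer loop
vertex 3.157 3.479 -3.004
vertex 3.975 1.99 -1.819
vertex 2.857 1.981 -2.464
endloop
endfacet
facet normal -0.464 0.381 0.800
outer loop
vertex 1.846 2.812 -0.721
vertex 3.263 4.319 -0.616
vertex 2.145 4.31 -1.261
endloop
endfacet
facet normal -0.185 -0.924 0.333
outer loop
vertex 2.963 2.821 -0.076
vertex 1.846 2.812 -0.721
vertex 3.975 1.99 -1.819
endloop
endfacet
facet normal -0.465 0.381 0.799
outer loop
vertex 2.963 2.821 -0.076
vertex 3.263 4.319 -0.616
vertex 1.846 2.812 -0.721
endloop
endfacet
facet normal 0.185 0.924 -0.333
outer loop
vertex 2.145 4.31 -1.261
vertex 3.263 4.319 -0.616
vertex 3.157 3.479 -3.004
endloop
endfacet
facet normal 0.465 -0.381 -0.799
outer loop
vertex 4.274 3.488 -2.359
vertex 3.975 1.99 -1.819
vertex 3.157 3.479 -3.004
endloop
endfacet
facet normal 0.185 0.924 -0.333
outer loop
vertex 3.157 3.479 -3.004
vertex 3.263 4.319 -0.616
vertex 4.274 3.488 -2.359
endloop
endfacet
facet normal 0.866 0.007 0.500
outer loop
vertex 4.274 3.488 -2.359
vertex 2.963 2.821 -0.076
vertex 3.975 1.99 -1.819
endloop
endfacet
facet normal 0.866 0.007 0.499
outer loop
vertex 3.263 4.319 -0.616
vertex 2.963 2.821 -0.076
vertex 4.274 3.488 -2.359
endloop
endfacet

endsolid


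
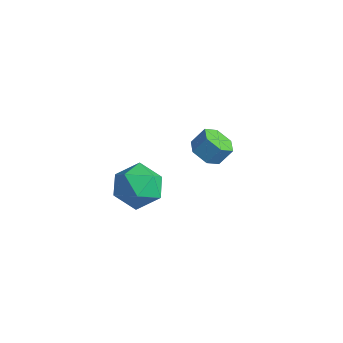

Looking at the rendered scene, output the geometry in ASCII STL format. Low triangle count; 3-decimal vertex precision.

solid 
facet normal -0.417 0.894 0.163
outer loop
vertex 3.179 -1.729 -0.622
vertex 3.411 -1.834 0.55
vertex 4.217 -1.326 -0.177
endloop
endfacet
facet normal -0.125 0.863 -0.489
outer loop
vertex 3.179 -1.729 -0.622
vertex 4.217 -1.326 -0.177
vertex 4.201 -1.919 -1.219
endloop
endfacet
facet normal -0.432 0.323 -0.842
outer loop
vertex 3.179 -1.729 -0.622
vertex 4.201 -1.919 -1.219
vertex 3.385 -2.792 -1.136
endloop
endfacet
facet normal -0.912 0.021 -0.409
outer loop
vertex 3.179 -1.729 -0.622
vertex 3.385 -2.792 -1.136
vertex 2.896 -2.74 -0.043
endloop
endfacet
facet normal -0.903 0.374 0.212
outer loop
vertex 3.179 -1.729 -0.622
vertex 2.896 -2.74 -0.043
vertex 3.411 -1.834 0.55
endloop
endfacet
facet normal 0.567 0.712 -0.414
outer loop
vertex 4.201 -1.919 -1.219
vertex 4.217 -1.326 -0.177
vertex 5.064 -2.14 -0.417
endloop
endfacet
facet normal 0.097 0.762 0.640
outer loop
vertex 4.217 -1.326 -0.177
vertex 3.411 -1.834 0.55
vertex 4.575 -2.088 0.676
endloop
endfacet
facet normal -0.689 -0.079 0.720
outer loop
vertex 3.411 -1.834 0.55
vertex 2.896 -2.74 -0.043
vertex 3.759 -2.961 0.759
endloop
endfacet
facet normal -0.705 -0.650 -0.284
outer loop
vertex 2.896 -2.74 -0.043
vertex 3.385 -2.792 -1.136
vertex 3.743 -3.554 -0.283
endloop
endfacet
facet normal 0.072 -0.160 -0.984
outer loop
vertex 3.385 -2.792 -1.136
vertex 4.201 -1.919 -1.219
vertex 4.549 -3.046 -1.01
endloop
endfacet
facet normal 0.912 -0.021 0.409
outer loop
vertex 4.781 -3.151 0.162
vertex 5.064 -2.14 -0.417
vertex 4.575 -2.088 0.676
endloop
endfacet
facet normal 0.432 -0.323 0.842
outer loop
vertex 4.781 -3.151 0.162
vertex 4.575 -2.088 0.676
vertex 3.759 -2.961 0.759
endloop
endfacet
facet normal 0.125 -0.863 0.489
outer loop
vertex 4.781 -3.151 0.162
vertex 3.759 -2.961 0.759
vertex 3.743 -3.554 -0.283
endloop
endfacet
facet normal 0.417 -0.894 -0.163
outer loop
vertex 4.781 -3.151 0.162
vertex 3.743 -3.554 -0.283
vertex 4.549 -3.046 -1.01
endloop
endfacet
facet normal 0.903 -0.374 -0.212
outer loop
vertex 4.781 -3.151 0.162
vertex 4.549 -3.046 -1.01
vertex 5.064 -2.14 -0.417
endloop
endfacet
facet normal 0.705 0.650 0.284
outer loop
vertex 4.575 -2.088 0.676
vertex 5.064 -2.14 -0.417
vertex 4.217 -1.326 -0.177
endloop
endfacet
facet normal -0.072 0.160 0.984
outer loop
vertex 3.759 -2.961 0.759
vertex 4.575 -2.088 0.676
vertex 3.411 -1.834 0.55
endloop
endfacet
facet normal -0.567 -0.712 0.414
outer loop
vertex 3.743 -3.554 -0.283
vertex 3.759 -2.961 0.759
vertex 2.896 -2.74 -0.043
endloop
endfacet
facet normal -0.097 -0.762 -0.640
outer loop
vertex 4.549 -3.046 -1.01
vertex 3.743 -3.554 -0.283
vertex 3.385 -2.792 -1.136
endloop
endfacet
facet normal 0.689 0.079 -0.720
outer loop
vertex 5.064 -2.14 -0.417
vertex 4.549 -3.046 -1.01
vertex 4.201 -1.919 -1.219
endloop
endfacet
facet normal -0.296 -0.534 -0.792
outer loop
vertex 3.646 2.483 -2.263
vertex 2.93 2.311 -1.88
vertex 2.993 2.986 -2.358
endloop
endfacet
facet normal 0.542 0.590 -0.599
outer loop
vertex 3.646 2.483 -2.263
vertex 2.993 2.986 -2.358
vertex 3.945 3.021 -1.463
endloop
endfacet
facet normal 0.542 0.589 -0.599
outer loop
vertex 3.945 3.021 -1.463
vertex 2.993 2.986 -2.358
vertex 3.292 3.525 -1.558
endloop
endfacet
facet normal 0.296 0.533 0.792
outer loop
vertex 3.945 3.021 -1.463
vertex 3.292 3.525 -1.558
vertex 3.23 2.849 -1.08
endloop
endfacet
facet normal -0.296 -0.534 -0.792
outer loop
vertex 2.993 2.986 -2.358
vertex 2.93 2.311 -1.88
vertex 2.277 2.814 -1.975
endloop
endfacet
facet normal -0.410 0.820 -0.399
outer loop
vertex 2.993 2.986 -2.358
vertex 2.277 2.814 -1.975
vertex 3.292 3.525 -1.558
endloop
endfacet
facet normal -0.410 0.820 -0.399
outer loop
vertex 3.292 3.525 -1.558
vertex 2.277 2.814 -1.975
vertex 2.576 3.353 -1.175
endloop
endfacet
facet normal 0.296 0.533 0.793
outer loop
vertex 3.292 3.525 -1.558
vertex 2.576 3.353 -1.175
vertex 3.23 2.849 -1.08
endloop
endfacet
facet normal -0.296 -0.534 -0.792
outer loop
vertex 2.277 2.814 -1.975
vertex 2.93 2.311 -1.88
vertex 2.215 2.139 -1.497
endloop
endfacet
facet normal -0.952 0.230 0.201
outer loop
vertex 2.277 2.814 -1.975
vertex 2.215 2.139 -1.497
vertex 2.576 3.353 -1.175
endloop
endfacet
facet normal -0.952 0.230 0.201
outer loop
vertex 2.576 3.353 -1.175
vertex 2.215 2.139 -1.497
vertex 2.514 2.677 -0.697
endloop
endfacet
facet normal 0.296 0.533 0.793
outer loop
vertex 2.576 3.353 -1.175
vertex 2.514 2.677 -0.697
vertex 3.23 2.849 -1.08
endloop
endfacet
facet normal -0.296 -0.533 -0.792
outer loop
vertex 2.215 2.139 -1.497
vertex 2.93 2.311 -1.88
vertex 2.868 1.635 -1.402
endloop
endfacet
facet normal -0.542 -0.589 0.599
outer loop
vertex 2.215 2.139 -1.497
vertex 2.868 1.635 -1.402
vertex 2.514 2.677 -0.697
endloop
endfacet
facet normal -0.541 -0.590 0.600
outer loop
vertex 2.514 2.677 -0.697
vertex 2.868 1.635 -1.402
vertex 3.167 2.174 -0.602
endloop
endfacet
facet normal 0.296 0.534 0.792
outer loop
vertex 2.514 2.677 -0.697
vertex 3.167 2.174 -0.602
vertex 3.23 2.849 -1.08
endloop
endfacet
facet normal -0.296 -0.533 -0.793
outer loop
vertex 2.868 1.635 -1.402
vertex 2.93 2.311 -1.88
vertex 3.584 1.807 -1.785
endloop
endfacet
facet normal 0.410 -0.820 0.399
outer loop
vertex 2.868 1.635 -1.402
vertex 3.584 1.807 -1.785
vertex 3.167 2.174 -0.602
endloop
endfacet
facet normal 0.410 -0.820 0.399
outer loop
vertex 3.167 2.174 -0.602
vertex 3.584 1.807 -1.785
vertex 3.883 2.346 -0.985
endloop
endfacet
facet normal 0.296 0.534 0.792
outer loop
vertex 3.167 2.174 -0.602
vertex 3.883 2.346 -0.985
vertex 3.23 2.849 -1.08
endloop
endfacet
facet normal -0.296 -0.533 -0.793
outer loop
vertex 3.584 1.807 -1.785
vertex 2.93 2.311 -1.88
vertex 3.646 2.483 -2.263
endloop
endfacet
facet normal 0.952 -0.230 -0.201
outer loop
vertex 3.584 1.807 -1.785
vertex 3.646 2.483 -2.263
vertex 3.883 2.346 -0.985
endloop
endfacet
facet normal 0.952 -0.230 -0.201
outer loop
vertex 3.883 2.346 -0.985
vertex 3.646 2.483 -2.263
vertex 3.945 3.021 -1.463
endloop
endfacet
facet normal 0.296 0.534 0.792
outer loop
vertex 3.883 2.346 -0.985
vertex 3.945 3.021 -1.463
vertex 3.23 2.849 -1.08
endloop
endfacet

endsolid


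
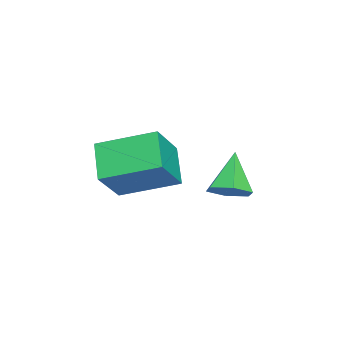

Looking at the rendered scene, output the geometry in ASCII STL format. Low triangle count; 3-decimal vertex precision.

solid 
facet normal -0.705 -0.276 0.653
outer loop
vertex -2.281 -3.977 4.084
vertex -2.413 -2.305 4.648
vertex -3.317 -3.719 3.075
endloop
endfacet
facet normal 0.075 -0.945 -0.318
outer loop
vertex -2.387 -3.355 2.212
vertex -2.281 -3.977 4.084
vertex -3.317 -3.719 3.075
endloop
endfacet
facet normal -0.705 -0.276 0.653
outer loop
vertex -3.317 -3.719 3.075
vertex -2.413 -2.305 4.648
vertex -3.45 -2.047 3.638
endloop
endfacet
facet normal -0.706 0.175 -0.687
outer loop
vertex -3.45 -2.047 3.638
vertex -2.387 -3.355 2.212
vertex -3.317 -3.719 3.075
endloop
endfacet
facet normal 0.706 -0.176 0.686
outer loop
vertex -2.281 -3.977 4.084
vertex -1.483 -1.941 3.785
vertex -2.413 -2.305 4.648
endloop
endfacet
facet normal 0.075 -0.945 -0.318
outer loop
vertex -1.35 -3.613 3.222
vertex -2.281 -3.977 4.084
vertex -2.387 -3.355 2.212
endloop
endfacet
facet normal 0.705 -0.175 0.687
outer loop
vertex -1.35 -3.613 3.222
vertex -1.483 -1.941 3.785
vertex -2.281 -3.977 4.084
endloop
endfacet
facet normal -0.075 0.945 0.318
outer loop
vertex -2.413 -2.305 4.648
vertex -1.483 -1.941 3.785
vertex -3.45 -2.047 3.638
endloop
endfacet
facet normal -0.705 0.176 -0.687
outer loop
vertex -2.519 -1.683 2.776
vertex -2.387 -3.355 2.212
vertex -3.45 -2.047 3.638
endloop
endfacet
facet normal -0.075 0.945 0.318
outer loop
vertex -3.45 -2.047 3.638
vertex -1.483 -1.941 3.785
vertex -2.519 -1.683 2.776
endloop
endfacet
facet normal 0.705 0.276 -0.653
outer loop
vertex -2.519 -1.683 2.776
vertex -1.35 -3.613 3.222
vertex -2.387 -3.355 2.212
endloop
endfacet
facet normal 0.705 0.276 -0.653
outer loop
vertex -1.483 -1.941 3.785
vertex -1.35 -3.613 3.222
vertex -2.519 -1.683 2.776
endloop
endfacet
facet normal 0.608 0.025 -0.794
outer loop
vertex -1.386 -0.672 3.236
vertex -1.777 -0.253 2.95
vertex -1.3 -0.044 3.322
endloop
endfacet
facet normal 0.496 -0.184 0.849
outer loop
vertex -1.386 -0.672 3.236
vertex -1.3 -0.044 3.322
vertex -2.603 -0.287 4.03
endloop
endfacet
facet normal 0.608 0.025 -0.794
outer loop
vertex -1.3 -0.044 3.322
vertex -1.777 -0.253 2.95
vertex -1.691 0.375 3.036
endloop
endfacet
facet normal 0.242 0.691 0.682
outer loop
vertex -1.3 -0.044 3.322
vertex -1.691 0.375 3.036
vertex -2.603 -0.287 4.03
endloop
endfacet
facet normal 0.608 0.025 -0.794
outer loop
vertex -1.691 0.375 3.036
vertex -1.777 -0.253 2.95
vertex -2.168 0.165 2.664
endloop
endfacet
facet normal -0.484 0.865 0.132
outer loop
vertex -1.691 0.375 3.036
vertex -2.168 0.165 2.664
vertex -2.603 -0.287 4.03
endloop
endfacet
facet normal 0.607 0.024 -0.794
outer loop
vertex -2.168 0.165 2.664
vertex -1.777 -0.253 2.95
vertex -2.254 -0.463 2.579
endloop
endfacet
facet normal -0.954 0.164 -0.249
outer loop
vertex -2.168 0.165 2.664
vertex -2.254 -0.463 2.579
vertex -2.603 -0.287 4.03
endloop
endfacet
facet normal 0.607 0.026 -0.795
outer loop
vertex -2.254 -0.463 2.579
vertex -1.777 -0.253 2.95
vertex -1.863 -0.882 2.864
endloop
endfacet
facet normal -0.700 -0.709 -0.082
outer loop
vertex -2.254 -0.463 2.579
vertex -1.863 -0.882 2.864
vertex -2.603 -0.287 4.03
endloop
endfacet
facet normal 0.608 0.025 -0.794
outer loop
vertex -1.863 -0.882 2.864
vertex -1.777 -0.253 2.95
vertex -1.386 -0.672 3.236
endloop
endfacet
facet normal 0.025 -0.884 0.467
outer loop
vertex -1.863 -0.882 2.864
vertex -1.386 -0.672 3.236
vertex -2.603 -0.287 4.03
endloop
endfacet

endsolid


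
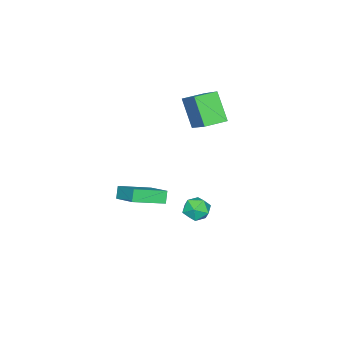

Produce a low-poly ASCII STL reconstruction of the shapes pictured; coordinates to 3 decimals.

solid 
facet normal -0.511 -0.215 0.832
outer loop
vertex 2.935 0.027 0.979
vertex 3.686 1.538 1.831
vertex 1.464 1.111 0.355
endloop
endfacet
facet normal -0.398 -0.799 -0.450
outer loop
vertex 1.874 1.282 -0.311
vertex 2.935 0.027 0.979
vertex 1.464 1.111 0.355
endloop
endfacet
facet normal -0.512 -0.214 0.832
outer loop
vertex 1.464 1.111 0.355
vertex 3.686 1.538 1.831
vertex 2.216 2.621 1.206
endloop
endfacet
facet normal -0.761 0.562 -0.324
outer loop
vertex 2.216 2.621 1.206
vertex 1.874 1.282 -0.311
vertex 1.464 1.111 0.355
endloop
endfacet
facet normal 0.761 -0.561 0.325
outer loop
vertex 2.935 0.027 0.979
vertex 4.096 1.709 1.165
vertex 3.686 1.538 1.831
endloop
endfacet
facet normal -0.397 -0.799 -0.451
outer loop
vertex 3.344 0.199 0.314
vertex 2.935 0.027 0.979
vertex 1.874 1.282 -0.311
endloop
endfacet
facet normal 0.762 -0.562 0.323
outer loop
vertex 3.344 0.199 0.314
vertex 4.096 1.709 1.165
vertex 2.935 0.027 0.979
endloop
endfacet
facet normal 0.398 0.800 0.450
outer loop
vertex 3.686 1.538 1.831
vertex 4.096 1.709 1.165
vertex 2.216 2.621 1.206
endloop
endfacet
facet normal -0.762 0.561 -0.323
outer loop
vertex 2.625 2.793 0.541
vertex 1.874 1.282 -0.311
vertex 2.216 2.621 1.206
endloop
endfacet
facet normal 0.397 0.799 0.451
outer loop
vertex 2.216 2.621 1.206
vertex 4.096 1.709 1.165
vertex 2.625 2.793 0.541
endloop
endfacet
facet normal 0.512 0.215 -0.832
outer loop
vertex 2.625 2.793 0.541
vertex 3.344 0.199 0.314
vertex 1.874 1.282 -0.311
endloop
endfacet
facet normal 0.511 0.215 -0.832
outer loop
vertex 4.096 1.709 1.165
vertex 3.344 0.199 0.314
vertex 2.625 2.793 0.541
endloop
endfacet
facet normal 0.296 0.712 0.637
outer loop
vertex -0.781 3.27 -2.272
vertex -1.063 2.788 -1.602
vertex -0.242 2.702 -1.887
endloop
endfacet
facet normal 0.706 0.706 0.053
outer loop
vertex -0.781 3.27 -2.272
vertex -0.242 2.702 -1.887
vertex -0.25 2.775 -2.756
endloop
endfacet
facet normal 0.286 0.809 -0.514
outer loop
vertex -0.781 3.27 -2.272
vertex -0.25 2.775 -2.756
vertex -1.075 2.906 -3.009
endloop
endfacet
facet normal -0.386 0.879 -0.280
outer loop
vertex -0.781 3.27 -2.272
vertex -1.075 2.906 -3.009
vertex -1.577 2.913 -2.295
endloop
endfacet
facet normal -0.380 0.819 0.430
outer loop
vertex -0.781 3.27 -2.272
vertex -1.577 2.913 -2.295
vertex -1.063 2.788 -1.602
endloop
endfacet
facet normal 0.998 0.057 -0.004
outer loop
vertex -0.25 2.775 -2.756
vertex -0.242 2.702 -1.887
vertex -0.203 1.987 -2.385
endloop
endfacet
facet normal 0.334 0.069 0.940
outer loop
vertex -0.242 2.702 -1.887
vertex -1.063 2.788 -1.602
vertex -0.705 1.994 -1.671
endloop
endfacet
facet normal -0.758 0.240 0.606
outer loop
vertex -1.063 2.788 -1.602
vertex -1.577 2.913 -2.295
vertex -1.53 2.125 -1.924
endloop
endfacet
facet normal -0.769 0.337 -0.544
outer loop
vertex -1.577 2.913 -2.295
vertex -1.075 2.906 -3.009
vertex -1.538 2.198 -2.793
endloop
endfacet
facet normal 0.318 0.223 -0.921
outer loop
vertex -1.075 2.906 -3.009
vertex -0.25 2.775 -2.756
vertex -0.717 2.112 -3.078
endloop
endfacet
facet normal 0.386 -0.879 0.280
outer loop
vertex -0.999 1.63 -2.408
vertex -0.203 1.987 -2.385
vertex -0.705 1.994 -1.671
endloop
endfacet
facet normal -0.286 -0.809 0.514
outer loop
vertex -0.999 1.63 -2.408
vertex -0.705 1.994 -1.671
vertex -1.53 2.125 -1.924
endloop
endfacet
facet normal -0.706 -0.706 -0.053
outer loop
vertex -0.999 1.63 -2.408
vertex -1.53 2.125 -1.924
vertex -1.538 2.198 -2.793
endloop
endfacet
facet normal -0.296 -0.712 -0.637
outer loop
vertex -0.999 1.63 -2.408
vertex -1.538 2.198 -2.793
vertex -0.717 2.112 -3.078
endloop
endfacet
facet normal 0.380 -0.819 -0.430
outer loop
vertex -0.999 1.63 -2.408
vertex -0.717 2.112 -3.078
vertex -0.203 1.987 -2.385
endloop
endfacet
facet normal 0.769 -0.337 0.544
outer loop
vertex -0.705 1.994 -1.671
vertex -0.203 1.987 -2.385
vertex -0.242 2.702 -1.887
endloop
endfacet
facet normal -0.318 -0.223 0.921
outer loop
vertex -1.53 2.125 -1.924
vertex -0.705 1.994 -1.671
vertex -1.063 2.788 -1.602
endloop
endfacet
facet normal -0.998 -0.057 0.004
outer loop
vertex -1.538 2.198 -2.793
vertex -1.53 2.125 -1.924
vertex -1.577 2.913 -2.295
endloop
endfacet
facet normal -0.334 -0.069 -0.940
outer loop
vertex -0.717 2.112 -3.078
vertex -1.538 2.198 -2.793
vertex -1.075 2.906 -3.009
endloop
endfacet
facet normal 0.758 -0.240 -0.606
outer loop
vertex -0.203 1.987 -2.385
vertex -0.717 2.112 -3.078
vertex -0.25 2.775 -2.756
endloop
endfacet
facet normal -0.462 -0.673 -0.577
outer loop
vertex -3.63 -0.268 3.921
vertex -4.765 0.46 3.981
vertex -3.061 0.753 2.274
endloop
endfacet
facet normal 0.841 -0.540 -0.044
outer loop
vertex -2.095 2.16 3.479
vertex -3.63 -0.268 3.921
vertex -3.061 0.753 2.274
endloop
endfacet
facet normal -0.462 -0.674 -0.577
outer loop
vertex -3.061 0.753 2.274
vertex -4.765 0.46 3.981
vertex -4.196 1.481 2.333
endloop
endfacet
facet normal 0.282 0.505 -0.816
outer loop
vertex -4.196 1.481 2.333
vertex -2.095 2.16 3.479
vertex -3.061 0.753 2.274
endloop
endfacet
facet normal -0.281 -0.506 0.816
outer loop
vertex -3.63 -0.268 3.921
vertex -3.799 1.867 5.186
vertex -4.765 0.46 3.981
endloop
endfacet
facet normal 0.841 -0.540 -0.044
outer loop
vertex -2.664 1.139 5.127
vertex -3.63 -0.268 3.921
vertex -2.095 2.16 3.479
endloop
endfacet
facet normal -0.282 -0.505 0.815
outer loop
vertex -2.664 1.139 5.127
vertex -3.799 1.867 5.186
vertex -3.63 -0.268 3.921
endloop
endfacet
facet normal -0.841 0.540 0.044
outer loop
vertex -4.765 0.46 3.981
vertex -3.799 1.867 5.186
vertex -4.196 1.481 2.333
endloop
endfacet
facet normal 0.281 0.506 -0.815
outer loop
vertex -3.23 2.888 3.539
vertex -2.095 2.16 3.479
vertex -4.196 1.481 2.333
endloop
endfacet
facet normal -0.841 0.540 0.044
outer loop
vertex -4.196 1.481 2.333
vertex -3.799 1.867 5.186
vertex -3.23 2.888 3.539
endloop
endfacet
facet normal 0.462 0.673 0.577
outer loop
vertex -3.23 2.888 3.539
vertex -2.664 1.139 5.127
vertex -2.095 2.16 3.479
endloop
endfacet
facet normal 0.462 0.673 0.577
outer loop
vertex -3.799 1.867 5.186
vertex -2.664 1.139 5.127
vertex -3.23 2.888 3.539
endloop
endfacet

endsolid


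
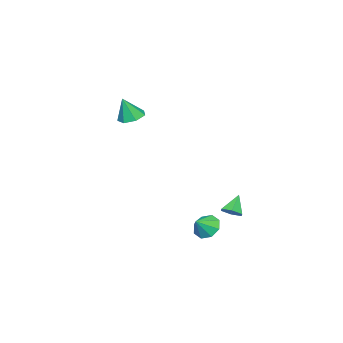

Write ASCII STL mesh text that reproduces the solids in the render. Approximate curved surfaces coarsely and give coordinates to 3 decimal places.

solid 
facet normal -0.752 0.189 -0.631
outer loop
vertex -0.126 2.797 -3.434
vertex -0.662 2.822 -2.788
vertex -0.186 3.387 -3.186
endloop
endfacet
facet normal 0.970 0.172 -0.173
outer loop
vertex -0.126 2.797 -3.434
vertex -0.186 3.387 -3.186
vertex 0.142 2.618 -2.112
endloop
endfacet
facet normal -0.753 0.190 -0.630
outer loop
vertex -0.186 3.387 -3.186
vertex -0.662 2.822 -2.788
vertex -0.524 3.646 -2.704
endloop
endfacet
facet normal 0.763 0.613 0.206
outer loop
vertex -0.186 3.387 -3.186
vertex -0.524 3.646 -2.704
vertex 0.142 2.618 -2.112
endloop
endfacet
facet normal -0.752 0.190 -0.631
outer loop
vertex -0.524 3.646 -2.704
vertex -0.662 2.822 -2.788
vertex -0.943 3.422 -2.272
endloop
endfacet
facet normal 0.367 0.631 0.683
outer loop
vertex -0.524 3.646 -2.704
vertex -0.943 3.422 -2.272
vertex 0.142 2.618 -2.112
endloop
endfacet
facet normal -0.753 0.190 -0.631
outer loop
vertex -0.943 3.422 -2.272
vertex -0.662 2.822 -2.788
vertex -1.198 2.846 -2.141
endloop
endfacet
facet normal 0.015 0.215 0.976
outer loop
vertex -0.943 3.422 -2.272
vertex -1.198 2.846 -2.141
vertex 0.142 2.618 -2.112
endloop
endfacet
facet normal -0.753 0.190 -0.631
outer loop
vertex -1.198 2.846 -2.141
vertex -0.662 2.822 -2.788
vertex -1.139 2.256 -2.389
endloop
endfacet
facet normal -0.087 -0.393 0.915
outer loop
vertex -1.198 2.846 -2.141
vertex -1.139 2.256 -2.389
vertex 0.142 2.618 -2.112
endloop
endfacet
facet normal -0.753 0.190 -0.630
outer loop
vertex -1.139 2.256 -2.389
vertex -0.662 2.822 -2.788
vertex -0.801 1.997 -2.871
endloop
endfacet
facet normal 0.121 -0.837 0.534
outer loop
vertex -1.139 2.256 -2.389
vertex -0.801 1.997 -2.871
vertex 0.142 2.618 -2.112
endloop
endfacet
facet normal -0.752 0.190 -0.631
outer loop
vertex -0.801 1.997 -2.871
vertex -0.662 2.822 -2.788
vertex -0.381 2.221 -3.304
endloop
endfacet
facet normal 0.516 -0.855 0.058
outer loop
vertex -0.801 1.997 -2.871
vertex -0.381 2.221 -3.304
vertex 0.142 2.618 -2.112
endloop
endfacet
facet normal -0.752 0.190 -0.631
outer loop
vertex -0.381 2.221 -3.304
vertex -0.662 2.822 -2.788
vertex -0.126 2.797 -3.434
endloop
endfacet
facet normal 0.868 -0.437 -0.235
outer loop
vertex -0.381 2.221 -3.304
vertex -0.126 2.797 -3.434
vertex 0.142 2.618 -2.112
endloop
endfacet
facet normal -0.257 0.236 -0.937
outer loop
vertex -3.108 -2.925 2.931
vertex -3.662 -3.543 2.927
vertex -3.771 -2.752 3.156
endloop
endfacet
facet normal 0.382 0.737 0.557
outer loop
vertex -3.108 -2.925 2.931
vertex -3.771 -2.752 3.156
vertex -3.278 -3.897 4.333
endloop
endfacet
facet normal -0.256 0.236 -0.937
outer loop
vertex -3.771 -2.752 3.156
vertex -3.662 -3.543 2.927
vertex -4.351 -3.175 3.208
endloop
endfacet
facet normal -0.363 0.587 0.723
outer loop
vertex -3.771 -2.752 3.156
vertex -4.351 -3.175 3.208
vertex -3.278 -3.897 4.333
endloop
endfacet
facet normal -0.256 0.236 -0.937
outer loop
vertex -4.351 -3.175 3.208
vertex -3.662 -3.543 2.927
vertex -4.413 -3.875 3.049
endloop
endfacet
facet normal -0.747 -0.084 0.659
outer loop
vertex -4.351 -3.175 3.208
vertex -4.413 -3.875 3.049
vertex -3.278 -3.897 4.333
endloop
endfacet
facet normal -0.257 0.236 -0.937
outer loop
vertex -4.413 -3.875 3.049
vertex -3.662 -3.543 2.927
vertex -3.91 -4.325 2.798
endloop
endfacet
facet normal -0.483 -0.771 0.414
outer loop
vertex -4.413 -3.875 3.049
vertex -3.91 -4.325 2.798
vertex -3.278 -3.897 4.333
endloop
endfacet
facet normal -0.257 0.236 -0.937
outer loop
vertex -3.91 -4.325 2.798
vertex -3.662 -3.543 2.927
vertex -3.22 -4.186 2.644
endloop
endfacet
facet normal 0.231 -0.958 0.172
outer loop
vertex -3.91 -4.325 2.798
vertex -3.22 -4.186 2.644
vertex -3.278 -3.897 4.333
endloop
endfacet
facet normal -0.257 0.236 -0.937
outer loop
vertex -3.22 -4.186 2.644
vertex -3.662 -3.543 2.927
vertex -2.863 -3.563 2.703
endloop
endfacet
facet normal 0.857 -0.502 0.115
outer loop
vertex -3.22 -4.186 2.644
vertex -2.863 -3.563 2.703
vertex -3.278 -3.897 4.333
endloop
endfacet
facet normal -0.257 0.236 -0.937
outer loop
vertex -2.863 -3.563 2.703
vertex -3.662 -3.543 2.927
vertex -3.108 -2.925 2.931
endloop
endfacet
facet normal 0.924 0.252 0.287
outer loop
vertex -2.863 -3.563 2.703
vertex -3.108 -2.925 2.931
vertex -3.278 -3.897 4.333
endloop
endfacet
facet normal 0.648 0.006 -0.762
outer loop
vertex -0.896 3.57 -1.388
vertex -1.302 3.944 -1.73
vertex -0.854 4.217 -1.347
endloop
endfacet
facet normal 0.429 -0.085 0.899
outer loop
vertex -0.896 3.57 -1.388
vertex -0.854 4.217 -1.347
vertex -2.118 3.936 -0.77
endloop
endfacet
facet normal 0.648 0.006 -0.762
outer loop
vertex -0.854 4.217 -1.347
vertex -1.302 3.944 -1.73
vertex -1.26 4.591 -1.689
endloop
endfacet
facet normal 0.134 0.744 0.655
outer loop
vertex -0.854 4.217 -1.347
vertex -1.26 4.591 -1.689
vertex -2.118 3.936 -0.77
endloop
endfacet
facet normal 0.647 0.006 -0.763
outer loop
vertex -1.26 4.591 -1.689
vertex -1.302 3.944 -1.73
vertex -1.709 4.319 -2.072
endloop
endfacet
facet normal -0.559 0.827 0.068
outer loop
vertex -1.26 4.591 -1.689
vertex -1.709 4.319 -2.072
vertex -2.118 3.936 -0.77
endloop
endfacet
facet normal 0.647 0.006 -0.763
outer loop
vertex -1.709 4.319 -2.072
vertex -1.302 3.944 -1.73
vertex -1.751 3.671 -2.113
endloop
endfacet
facet normal -0.957 0.080 -0.277
outer loop
vertex -1.709 4.319 -2.072
vertex -1.751 3.671 -2.113
vertex -2.118 3.936 -0.77
endloop
endfacet
facet normal 0.647 0.006 -0.763
outer loop
vertex -1.751 3.671 -2.113
vertex -1.302 3.944 -1.73
vertex -1.344 3.297 -1.771
endloop
endfacet
facet normal -0.661 -0.750 -0.033
outer loop
vertex -1.751 3.671 -2.113
vertex -1.344 3.297 -1.771
vertex -2.118 3.936 -0.77
endloop
endfacet
facet normal 0.648 0.006 -0.762
outer loop
vertex -1.344 3.297 -1.771
vertex -1.302 3.944 -1.73
vertex -0.896 3.57 -1.388
endloop
endfacet
facet normal 0.032 -0.831 0.555
outer loop
vertex -1.344 3.297 -1.771
vertex -0.896 3.57 -1.388
vertex -2.118 3.936 -0.77
endloop
endfacet

endsolid


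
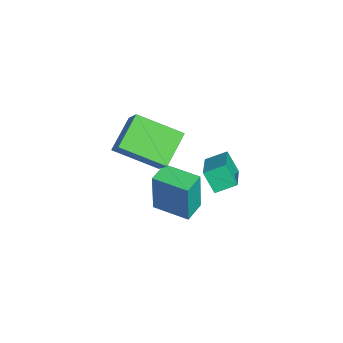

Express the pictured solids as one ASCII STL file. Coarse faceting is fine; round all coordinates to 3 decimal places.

solid 
facet normal -0.420 -0.392 0.818
outer loop
vertex 0.793 -1.412 0.247
vertex 0.73 -0.5 0.652
vertex -0.909 -1.188 -0.52
endloop
endfacet
facet normal 0.063 -0.912 -0.405
outer loop
vertex -0.45 -0.76 -1.412
vertex 0.793 -1.412 0.247
vertex -0.909 -1.188 -0.52
endloop
endfacet
facet normal -0.421 -0.392 0.818
outer loop
vertex -0.909 -1.188 -0.52
vertex 0.73 -0.5 0.652
vertex -0.971 -0.276 -0.115
endloop
endfacet
facet normal -0.905 0.120 -0.408
outer loop
vertex -0.971 -0.276 -0.115
vertex -0.45 -0.76 -1.412
vertex -0.909 -1.188 -0.52
endloop
endfacet
facet normal 0.905 -0.119 0.409
outer loop
vertex 0.793 -1.412 0.247
vertex 1.189 -0.072 -0.24
vertex 0.73 -0.5 0.652
endloop
endfacet
facet normal 0.063 -0.912 -0.405
outer loop
vertex 1.251 -0.984 -0.645
vertex 0.793 -1.412 0.247
vertex -0.45 -0.76 -1.412
endloop
endfacet
facet normal 0.905 -0.119 0.408
outer loop
vertex 1.251 -0.984 -0.645
vertex 1.189 -0.072 -0.24
vertex 0.793 -1.412 0.247
endloop
endfacet
facet normal -0.063 0.912 0.405
outer loop
vertex 0.73 -0.5 0.652
vertex 1.189 -0.072 -0.24
vertex -0.971 -0.276 -0.115
endloop
endfacet
facet normal -0.905 0.119 -0.408
outer loop
vertex -0.513 0.152 -1.007
vertex -0.45 -0.76 -1.412
vertex -0.971 -0.276 -0.115
endloop
endfacet
facet normal -0.063 0.912 0.405
outer loop
vertex -0.971 -0.276 -0.115
vertex 1.189 -0.072 -0.24
vertex -0.513 0.152 -1.007
endloop
endfacet
facet normal 0.421 0.392 -0.818
outer loop
vertex -0.513 0.152 -1.007
vertex 1.251 -0.984 -0.645
vertex -0.45 -0.76 -1.412
endloop
endfacet
facet normal 0.420 0.392 -0.818
outer loop
vertex 1.189 -0.072 -0.24
vertex 1.251 -0.984 -0.645
vertex -0.513 0.152 -1.007
endloop
endfacet
facet normal -0.675 -0.130 -0.726
outer loop
vertex -1.586 -4.211 1.772
vertex -1.046 -2.35 0.938
vertex -0.416 -4.977 0.822
endloop
endfacet
facet normal -0.256 -0.882 0.396
outer loop
vertex 0.866 -4.73 2.202
vertex -1.586 -4.211 1.772
vertex -0.416 -4.977 0.822
endloop
endfacet
facet normal -0.675 -0.130 -0.727
outer loop
vertex -0.416 -4.977 0.822
vertex -1.046 -2.35 0.938
vertex 0.124 -3.115 -0.012
endloop
endfacet
facet normal 0.692 -0.453 -0.562
outer loop
vertex 0.124 -3.115 -0.012
vertex 0.866 -4.73 2.202
vertex -0.416 -4.977 0.822
endloop
endfacet
facet normal -0.692 0.453 0.562
outer loop
vertex -1.586 -4.211 1.772
vertex 0.236 -2.103 2.318
vertex -1.046 -2.35 0.938
endloop
endfacet
facet normal -0.256 -0.882 0.395
outer loop
vertex -0.304 -3.965 3.152
vertex -1.586 -4.211 1.772
vertex 0.866 -4.73 2.202
endloop
endfacet
facet normal -0.692 0.453 0.562
outer loop
vertex -0.304 -3.965 3.152
vertex 0.236 -2.103 2.318
vertex -1.586 -4.211 1.772
endloop
endfacet
facet normal 0.256 0.882 -0.395
outer loop
vertex -1.046 -2.35 0.938
vertex 0.236 -2.103 2.318
vertex 0.124 -3.115 -0.012
endloop
endfacet
facet normal 0.692 -0.453 -0.562
outer loop
vertex 1.406 -2.869 1.368
vertex 0.866 -4.73 2.202
vertex 0.124 -3.115 -0.012
endloop
endfacet
facet normal 0.256 0.882 -0.395
outer loop
vertex 0.124 -3.115 -0.012
vertex 0.236 -2.103 2.318
vertex 1.406 -2.869 1.368
endloop
endfacet
facet normal 0.675 0.130 0.727
outer loop
vertex 1.406 -2.869 1.368
vertex -0.304 -3.965 3.152
vertex 0.866 -4.73 2.202
endloop
endfacet
facet normal 0.675 0.130 0.727
outer loop
vertex 0.236 -2.103 2.318
vertex -0.304 -3.965 3.152
vertex 1.406 -2.869 1.368
endloop
endfacet
facet normal -0.832 0.551 0.065
outer loop
vertex -1.583 -2.777 -1.393
vertex -0.668 -1.392 -1.424
vertex -1.717 -2.735 -3.468
endloop
endfacet
facet normal -0.551 -0.834 0.019
outer loop
vertex -0.852 -3.308 -3.536
vertex -1.583 -2.777 -1.393
vertex -1.717 -2.735 -3.468
endloop
endfacet
facet normal -0.832 0.551 0.065
outer loop
vertex -1.717 -2.735 -3.468
vertex -0.668 -1.392 -1.424
vertex -0.802 -1.35 -3.5
endloop
endfacet
facet normal -0.065 0.020 -0.998
outer loop
vertex -0.802 -1.35 -3.5
vertex -0.852 -3.308 -3.536
vertex -1.717 -2.735 -3.468
endloop
endfacet
facet normal 0.065 -0.021 0.998
outer loop
vertex -1.583 -2.777 -1.393
vertex 0.197 -1.965 -1.492
vertex -0.668 -1.392 -1.424
endloop
endfacet
facet normal -0.551 -0.834 0.019
outer loop
vertex -0.718 -3.35 -1.46
vertex -1.583 -2.777 -1.393
vertex -0.852 -3.308 -3.536
endloop
endfacet
facet normal 0.064 -0.019 0.998
outer loop
vertex -0.718 -3.35 -1.46
vertex 0.197 -1.965 -1.492
vertex -1.583 -2.777 -1.393
endloop
endfacet
facet normal 0.551 0.834 -0.019
outer loop
vertex -0.668 -1.392 -1.424
vertex 0.197 -1.965 -1.492
vertex -0.802 -1.35 -3.5
endloop
endfacet
facet normal -0.064 0.020 -0.998
outer loop
vertex 0.063 -1.923 -3.567
vertex -0.852 -3.308 -3.536
vertex -0.802 -1.35 -3.5
endloop
endfacet
facet normal 0.551 0.834 -0.019
outer loop
vertex -0.802 -1.35 -3.5
vertex 0.197 -1.965 -1.492
vertex 0.063 -1.923 -3.567
endloop
endfacet
facet normal 0.832 -0.551 -0.065
outer loop
vertex 0.063 -1.923 -3.567
vertex -0.718 -3.35 -1.46
vertex -0.852 -3.308 -3.536
endloop
endfacet
facet normal 0.832 -0.551 -0.065
outer loop
vertex 0.197 -1.965 -1.492
vertex -0.718 -3.35 -1.46
vertex 0.063 -1.923 -3.567
endloop
endfacet

endsolid
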